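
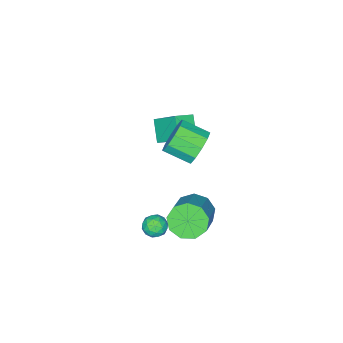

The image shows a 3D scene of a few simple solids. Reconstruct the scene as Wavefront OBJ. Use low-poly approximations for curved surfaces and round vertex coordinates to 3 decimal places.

v -3.705 -3.408 -1.222
v -3.772 -1.96 0.022
v -4.739 -3.094 -1.643
v -4.806 -1.646 -0.399
v -3.054 -2.554 -2.181
v -3.121 -1.106 -0.937
v -4.088 -2.24 -2.602
v -4.155 -0.792 -1.358
v 0.164 3.005 -1.416
v 0.691 2.11 -1.365
v 2.222 3.08 -0.154
v 1.696 3.975 -0.204
v 0.902 2.484 -1.931
v 2.433 3.454 -0.72
v 0.768 3.103 -2.257
v 2.299 4.072 -1.046
v 0.351 3.675 -2.189
v 1.883 4.645 -0.978
v -0.153 3.934 -1.759
v 1.379 4.904 -0.548
v -0.509 3.759 -1.168
v 1.023 4.728 0.043
v -0.549 3.23 -0.693
v 0.982 4.2 0.518
v -0.256 2.597 -0.557
v 1.275 3.567 0.655
v 0.234 2.154 -0.822
v 1.765 3.124 0.389
v 2.049 2.695 -1.887
v 2.39 3.001 -1.38
v 2.17 1.719 -1.38
v 2.511 2.025 -0.873
v 1.842 2.14 -0.953
v 1.767 2.743 -1.266
v 2.793 1.977 -1.494
v 2.718 2.58 -1.807
v 2.85 2.557 -1.137
v 2.263 2.658 -0.802
v 2.297 2.062 -1.958
v 1.71 2.163 -1.623
v 2.209 2.933 -1.678
v 2.351 1.787 -1.082
v 1.958 1.854 -1.129
v 2.159 2.034 -0.831
v 1.843 2.782 -1.611
v 2.044 2.962 -1.313
v 1.721 2.456 -1.062
v 2.516 1.758 -1.447
v 2.717 1.938 -1.149
v 2.401 2.686 -1.929
v 2.602 2.866 -1.631
v 2.839 2.264 -1.698
v 2.68 2.852 -1.237
v 2.751 2.279 -0.939
v 2.916 2.25 -1.304
v 2.872 2.605 -1.488
v 2.335 2.911 -1.04
v 2.406 2.338 -0.743
v 2.012 2.406 -0.789
v 1.969 2.76 -0.973
v 2.605 2.651 -0.898
v 2.154 2.382 -2.017
v 2.225 1.809 -1.72
v 2.591 1.96 -1.787
v 2.548 2.314 -1.971
v 1.809 2.441 -1.821
v 1.88 1.868 -1.523
v 1.688 2.115 -1.272
v 1.644 2.47 -1.456
v 1.955 2.069 -1.862
v -2.314 1.084 0.565
v -1.651 1.001 -0.271
v -1.043 -0.288 0.34
v -1.706 -0.204 1.175
v -1.35 1.363 0.193
v -0.742 0.075 0.804
v -1.417 1.619 0.8
v -0.809 0.33 1.411
v -1.827 1.67 1.316
v -1.219 0.382 1.927
v -2.423 1.498 1.545
v -1.815 0.209 2.156
v -2.977 1.168 1.4
v -2.369 -0.121 2.011
v -3.278 0.805 0.936
v -2.67 -0.483 1.547
v -3.211 0.55 0.329
v -2.603 -0.739 0.94
v -2.801 0.498 -0.187
v -2.193 -0.79 0.424
v -2.205 0.671 -0.416
v -1.597 -0.618 0.195
f 2 4 1
f 5 2 1
f 1 4 3
f 3 5 1
f 2 8 4
f 6 2 5
f 6 8 2
f 4 8 3
f 7 5 3
f 3 8 7
f 7 6 5
f 8 6 7
f 10 9 13
f 10 13 11
f 11 13 14
f 11 14 12
f 13 9 15
f 13 15 14
f 14 15 16
f 14 16 12
f 15 9 17
f 15 17 16
f 16 17 18
f 16 18 12
f 17 9 19
f 17 19 18
f 18 19 20
f 18 20 12
f 19 9 21
f 19 21 20
f 20 21 22
f 20 22 12
f 21 9 23
f 21 23 22
f 22 23 24
f 22 24 12
f 23 9 25
f 23 25 24
f 24 25 26
f 24 26 12
f 25 9 27
f 25 27 26
f 26 27 28
f 26 28 12
f 27 9 10
f 27 10 28
f 28 10 11
f 28 11 12
f 29 66 45
f 66 40 69
f 45 69 34
f 66 69 45
f 29 45 41
f 45 34 46
f 41 46 30
f 45 46 41
f 29 41 50
f 41 30 51
f 50 51 36
f 41 51 50
f 29 50 62
f 50 36 65
f 62 65 39
f 50 65 62
f 29 62 66
f 62 39 70
f 66 70 40
f 62 70 66
f 30 46 57
f 46 34 60
f 57 60 38
f 46 60 57
f 34 69 47
f 69 40 68
f 47 68 33
f 69 68 47
f 40 70 67
f 70 39 63
f 67 63 31
f 70 63 67
f 39 65 64
f 65 36 52
f 64 52 35
f 65 52 64
f 36 51 56
f 51 30 53
f 56 53 37
f 51 53 56
f 32 58 44
f 58 38 59
f 44 59 33
f 58 59 44
f 32 44 42
f 44 33 43
f 42 43 31
f 44 43 42
f 32 42 49
f 42 31 48
f 49 48 35
f 42 48 49
f 32 49 54
f 49 35 55
f 54 55 37
f 49 55 54
f 32 54 58
f 54 37 61
f 58 61 38
f 54 61 58
f 33 59 47
f 59 38 60
f 47 60 34
f 59 60 47
f 31 43 67
f 43 33 68
f 67 68 40
f 43 68 67
f 35 48 64
f 48 31 63
f 64 63 39
f 48 63 64
f 37 55 56
f 55 35 52
f 56 52 36
f 55 52 56
f 38 61 57
f 61 37 53
f 57 53 30
f 61 53 57
f 72 71 75
f 72 75 73
f 73 75 76
f 73 76 74
f 75 71 77
f 75 77 76
f 76 77 78
f 76 78 74
f 77 71 79
f 77 79 78
f 78 79 80
f 78 80 74
f 79 71 81
f 79 81 80
f 80 81 82
f 80 82 74
f 81 71 83
f 81 83 82
f 82 83 84
f 82 84 74
f 83 71 85
f 83 85 84
f 84 85 86
f 84 86 74
f 85 71 87
f 85 87 86
f 86 87 88
f 86 88 74
f 87 71 89
f 87 89 88
f 88 89 90
f 88 90 74
f 89 71 91
f 89 91 90
f 90 91 92
f 90 92 74
f 91 71 72
f 91 72 92
f 92 72 73
f 92 73 74



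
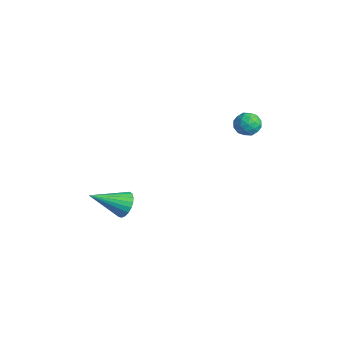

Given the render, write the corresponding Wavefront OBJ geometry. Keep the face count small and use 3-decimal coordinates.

v -3.388 -2.647 -1.183
v -2.658 -2.669 -0.882
v -3.872 -4.353 -0.137
v -2.818 -2.488 -0.66
v -3.076 -2.333 -0.528
v -3.388 -2.233 -0.51
v -3.701 -2.205 -0.608
v -3.959 -2.253 -0.805
v -4.118 -2.369 -1.068
v -4.151 -2.533 -1.351
v -4.052 -2.716 -1.605
v -3.838 -2.888 -1.786
v -3.547 -3.018 -1.862
v -3.227 -3.083 -1.822
v -2.936 -3.074 -1.671
v -2.722 -2.99 -1.435
v -2.624 -2.847 -1.156
v -1.58 3.688 4.39
v -1.112 3.672 3.822
v -1.948 2.588 4.118
v -1.48 2.572 3.55
v -1.223 2.562 4.24
v -0.995 3.241 4.408
v -2.065 3.019 3.532
v -1.837 3.698 3.7
v -1.411 3.258 3.292
v -0.891 2.975 3.729
v -2.169 3.285 4.211
v -1.649 3.002 4.648
v -1.314 3.776 4.13
v -1.746 2.484 3.81
v -1.595 2.478 4.215
v -1.32 2.468 3.882
v -1.245 3.523 4.474
v -0.97 3.514 4.14
v -1.035 2.861 4.386
v -2.09 2.746 3.8
v -1.815 2.737 3.466
v -1.74 3.792 4.058
v -1.465 3.782 3.725
v -2.025 3.399 3.554
v -1.215 3.524 3.485
v -1.431 2.877 3.325
v -1.775 3.14 3.314
v -1.641 3.539 3.413
v -0.909 3.357 3.742
v -1.125 2.711 3.582
v -0.974 2.705 3.987
v -0.84 3.105 4.086
v -1.085 3.114 3.43
v -1.935 3.549 4.358
v -2.151 2.903 4.198
v -2.22 3.155 3.854
v -2.086 3.555 3.953
v -1.629 3.383 4.615
v -1.845 2.736 4.455
v -1.419 2.721 4.527
v -1.285 3.12 4.626
v -1.975 3.146 4.51
f 2 1 4
f 2 4 3
f 4 1 5
f 4 5 3
f 5 1 6
f 5 6 3
f 6 1 7
f 6 7 3
f 7 1 8
f 7 8 3
f 8 1 9
f 8 9 3
f 9 1 10
f 9 10 3
f 10 1 11
f 10 11 3
f 11 1 12
f 11 12 3
f 12 1 13
f 12 13 3
f 13 1 14
f 13 14 3
f 14 1 15
f 14 15 3
f 15 1 16
f 15 16 3
f 16 1 17
f 16 17 3
f 17 1 2
f 17 2 3
f 18 55 34
f 55 29 58
f 34 58 23
f 55 58 34
f 18 34 30
f 34 23 35
f 30 35 19
f 34 35 30
f 18 30 39
f 30 19 40
f 39 40 25
f 30 40 39
f 18 39 51
f 39 25 54
f 51 54 28
f 39 54 51
f 18 51 55
f 51 28 59
f 55 59 29
f 51 59 55
f 19 35 46
f 35 23 49
f 46 49 27
f 35 49 46
f 23 58 36
f 58 29 57
f 36 57 22
f 58 57 36
f 29 59 56
f 59 28 52
f 56 52 20
f 59 52 56
f 28 54 53
f 54 25 41
f 53 41 24
f 54 41 53
f 25 40 45
f 40 19 42
f 45 42 26
f 40 42 45
f 21 47 33
f 47 27 48
f 33 48 22
f 47 48 33
f 21 33 31
f 33 22 32
f 31 32 20
f 33 32 31
f 21 31 38
f 31 20 37
f 38 37 24
f 31 37 38
f 21 38 43
f 38 24 44
f 43 44 26
f 38 44 43
f 21 43 47
f 43 26 50
f 47 50 27
f 43 50 47
f 22 48 36
f 48 27 49
f 36 49 23
f 48 49 36
f 20 32 56
f 32 22 57
f 56 57 29
f 32 57 56
f 24 37 53
f 37 20 52
f 53 52 28
f 37 52 53
f 26 44 45
f 44 24 41
f 45 41 25
f 44 41 45
f 27 50 46
f 50 26 42
f 46 42 19
f 50 42 46



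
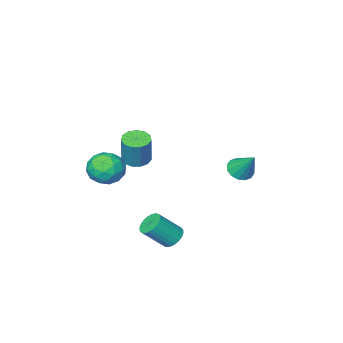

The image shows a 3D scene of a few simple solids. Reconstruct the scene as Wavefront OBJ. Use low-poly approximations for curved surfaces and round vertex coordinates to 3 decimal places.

v 2.977 3.477 -2.435
v 3.438 4.004 -2.674
v 4.584 3.57 -1.425
v 4.123 3.043 -1.185
v 3.282 4.15 -2.48
v 4.428 3.716 -1.231
v 3.079 4.193 -2.279
v 4.225 3.759 -1.03
v 2.861 4.128 -2.102
v 4.007 3.694 -0.853
v 2.66 3.963 -1.975
v 3.807 3.529 -0.726
v 2.508 3.725 -1.918
v 3.654 3.29 -0.669
v 2.427 3.448 -1.94
v 3.573 3.014 -0.691
v 2.43 3.176 -2.037
v 3.576 2.742 -0.788
v 2.516 2.95 -2.195
v 3.662 2.516 -0.946
v 2.672 2.804 -2.389
v 3.818 2.37 -1.14
v 2.875 2.761 -2.59
v 4.021 2.327 -1.341
v 3.093 2.826 -2.767
v 4.239 2.392 -1.518
v 3.293 2.991 -2.894
v 4.44 2.557 -1.645
v 3.446 3.23 -2.951
v 4.592 2.795 -1.702
v 3.527 3.506 -2.929
v 4.673 3.072 -1.68
v 3.524 3.778 -2.832
v 4.67 3.344 -1.583
v -3.43 0.586 -0.842
v -2.647 0.809 -1.001
v -3.47 1.794 0.662
v -2.889 1.083 -1.228
v -3.276 1.224 -1.35
v -3.704 1.193 -1.337
v -4.059 1 -1.191
v -4.246 0.696 -0.952
v -4.214 0.362 -0.683
v -3.972 0.089 -0.457
v -3.585 -0.052 -0.334
v -3.157 -0.022 -0.347
v -2.802 0.172 -0.493
v -2.615 0.476 -0.733
v 2.289 -1.033 1.126
v 3.082 -0.957 0.982
v 3.365 -0.531 2.771
v 2.571 -0.607 2.914
v 2.899 -0.544 0.913
v 3.181 -0.119 2.702
v 2.522 -0.287 0.911
v 2.804 0.139 2.7
v 2.071 -0.267 0.978
v 2.353 0.159 2.766
v 1.689 -0.49 1.091
v 1.971 -0.064 2.88
v 1.498 -0.885 1.215
v 1.78 -0.459 3.004
v 1.557 -1.327 1.311
v 1.84 -0.901 3.1
v 1.85 -1.676 1.348
v 2.132 -1.25 3.137
v 2.281 -1.821 1.315
v 2.563 -1.395 3.103
v 2.715 -1.715 1.221
v 2.997 -1.289 3.009
v 3.014 -1.393 1.097
v 3.296 -0.967 2.886
v 2.703 -2.656 -0.831
v 3.503 -3.436 -0.46
v 1.577 -4.084 -1.4
v 2.377 -4.864 -1.029
v 1.778 -4.217 -0.248
v 2.475 -3.334 0.104
v 2.605 -4.186 -1.964
v 3.302 -3.303 -1.612
v 3.443 -4.381 -1.16
v 2.932 -4.4 -0.099
v 2.148 -3.12 -1.761
v 1.637 -3.139 -0.7
v 3.202 -2.921 -0.596
v 1.878 -4.599 -1.264
v 1.526 -4.219 -0.805
v 1.997 -4.677 -0.587
v 2.597 -2.861 -0.264
v 3.068 -3.319 -0.046
v 2.054 -3.778 0.079
v 2.012 -4.201 -1.814
v 2.483 -4.659 -1.596
v 3.083 -2.843 -1.273
v 3.554 -3.301 -1.055
v 3.026 -3.742 -1.939
v 3.637 -3.934 -0.789
v 2.975 -4.774 -1.123
v 3.109 -4.375 -1.673
v 3.519 -3.856 -1.466
v 3.337 -3.946 -0.165
v 2.675 -4.785 -0.5
v 2.323 -4.405 -0.04
v 2.732 -3.886 0.166
v 3.302 -4.501 -0.577
v 2.405 -2.735 -1.36
v 1.743 -3.574 -1.695
v 2.348 -3.634 -2.026
v 2.757 -3.115 -1.82
v 2.105 -2.746 -0.737
v 1.443 -3.586 -1.071
v 1.561 -3.664 -0.394
v 1.971 -3.145 -0.187
v 1.778 -3.019 -1.283
f 2 1 5
f 2 5 3
f 3 5 6
f 3 6 4
f 5 1 7
f 5 7 6
f 6 7 8
f 6 8 4
f 7 1 9
f 7 9 8
f 8 9 10
f 8 10 4
f 9 1 11
f 9 11 10
f 10 11 12
f 10 12 4
f 11 1 13
f 11 13 12
f 12 13 14
f 12 14 4
f 13 1 15
f 13 15 14
f 14 15 16
f 14 16 4
f 15 1 17
f 15 17 16
f 16 17 18
f 16 18 4
f 17 1 19
f 17 19 18
f 18 19 20
f 18 20 4
f 19 1 21
f 19 21 20
f 20 21 22
f 20 22 4
f 21 1 23
f 21 23 22
f 22 23 24
f 22 24 4
f 23 1 25
f 23 25 24
f 24 25 26
f 24 26 4
f 25 1 27
f 25 27 26
f 26 27 28
f 26 28 4
f 27 1 29
f 27 29 28
f 28 29 30
f 28 30 4
f 29 1 31
f 29 31 30
f 30 31 32
f 30 32 4
f 31 1 33
f 31 33 32
f 32 33 34
f 32 34 4
f 33 1 2
f 33 2 34
f 34 2 3
f 34 3 4
f 36 35 38
f 36 38 37
f 38 35 39
f 38 39 37
f 39 35 40
f 39 40 37
f 40 35 41
f 40 41 37
f 41 35 42
f 41 42 37
f 42 35 43
f 42 43 37
f 43 35 44
f 43 44 37
f 44 35 45
f 44 45 37
f 45 35 46
f 45 46 37
f 46 35 47
f 46 47 37
f 47 35 48
f 47 48 37
f 48 35 36
f 48 36 37
f 50 49 53
f 50 53 51
f 51 53 54
f 51 54 52
f 53 49 55
f 53 55 54
f 54 55 56
f 54 56 52
f 55 49 57
f 55 57 56
f 56 57 58
f 56 58 52
f 57 49 59
f 57 59 58
f 58 59 60
f 58 60 52
f 59 49 61
f 59 61 60
f 60 61 62
f 60 62 52
f 61 49 63
f 61 63 62
f 62 63 64
f 62 64 52
f 63 49 65
f 63 65 64
f 64 65 66
f 64 66 52
f 65 49 67
f 65 67 66
f 66 67 68
f 66 68 52
f 67 49 69
f 67 69 68
f 68 69 70
f 68 70 52
f 69 49 71
f 69 71 70
f 70 71 72
f 70 72 52
f 71 49 50
f 71 50 72
f 72 50 51
f 72 51 52
f 73 110 89
f 110 84 113
f 89 113 78
f 110 113 89
f 73 89 85
f 89 78 90
f 85 90 74
f 89 90 85
f 73 85 94
f 85 74 95
f 94 95 80
f 85 95 94
f 73 94 106
f 94 80 109
f 106 109 83
f 94 109 106
f 73 106 110
f 106 83 114
f 110 114 84
f 106 114 110
f 74 90 101
f 90 78 104
f 101 104 82
f 90 104 101
f 78 113 91
f 113 84 112
f 91 112 77
f 113 112 91
f 84 114 111
f 114 83 107
f 111 107 75
f 114 107 111
f 83 109 108
f 109 80 96
f 108 96 79
f 109 96 108
f 80 95 100
f 95 74 97
f 100 97 81
f 95 97 100
f 76 102 88
f 102 82 103
f 88 103 77
f 102 103 88
f 76 88 86
f 88 77 87
f 86 87 75
f 88 87 86
f 76 86 93
f 86 75 92
f 93 92 79
f 86 92 93
f 76 93 98
f 93 79 99
f 98 99 81
f 93 99 98
f 76 98 102
f 98 81 105
f 102 105 82
f 98 105 102
f 77 103 91
f 103 82 104
f 91 104 78
f 103 104 91
f 75 87 111
f 87 77 112
f 111 112 84
f 87 112 111
f 79 92 108
f 92 75 107
f 108 107 83
f 92 107 108
f 81 99 100
f 99 79 96
f 100 96 80
f 99 96 100
f 82 105 101
f 105 81 97
f 101 97 74
f 105 97 101



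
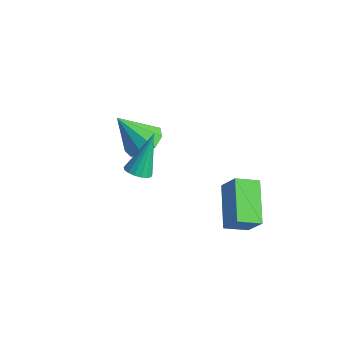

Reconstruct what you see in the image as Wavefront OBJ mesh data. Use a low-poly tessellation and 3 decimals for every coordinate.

v 2.573 -1.006 -3.985
v 1.212 0.075 -3.079
v 3.022 -0.131 -4.354
v 1.661 0.949 -3.448
v 3.279 -0.949 -2.992
v 1.918 0.131 -2.086
v 3.728 -0.075 -3.361
v 2.367 1.006 -2.455
v 1.026 -3.85 0.312
v 1.306 -4.247 0.571
v 0.854 -2.93 1.908
v 1.492 -4.078 0.494
v 1.572 -3.857 0.375
v 1.527 -3.635 0.242
v 1.367 -3.461 0.125
v 1.129 -3.377 0.051
v 0.867 -3.401 0.036
v 0.642 -3.528 0.085
v 0.505 -3.729 0.186
v 0.487 -3.957 0.316
v 0.592 -4.161 0.445
v 0.797 -4.294 0.543
v 1.055 -4.324 0.589
v -1.789 -1.316 -1.658
v -0.969 -1.401 -1.35
v -2.431 -2.084 -0.162
v -1.2 -0.873 -1.178
v -1.706 -0.551 -1.23
v -2.252 -0.588 -1.482
v -2.581 -0.965 -1.817
v -2.539 -1.506 -2.077
v -2.147 -1.958 -2.141
v -1.588 -2.11 -1.98
v -1.122 -1.89 -1.667
f 2 4 1
f 5 2 1
f 1 4 3
f 3 5 1
f 2 8 4
f 6 2 5
f 6 8 2
f 4 8 3
f 7 5 3
f 3 8 7
f 7 6 5
f 8 6 7
f 10 9 12
f 10 12 11
f 12 9 13
f 12 13 11
f 13 9 14
f 13 14 11
f 14 9 15
f 14 15 11
f 15 9 16
f 15 16 11
f 16 9 17
f 16 17 11
f 17 9 18
f 17 18 11
f 18 9 19
f 18 19 11
f 19 9 20
f 19 20 11
f 20 9 21
f 20 21 11
f 21 9 22
f 21 22 11
f 22 9 23
f 22 23 11
f 23 9 10
f 23 10 11
f 25 24 27
f 25 27 26
f 27 24 28
f 27 28 26
f 28 24 29
f 28 29 26
f 29 24 30
f 29 30 26
f 30 24 31
f 30 31 26
f 31 24 32
f 31 32 26
f 32 24 33
f 32 33 26
f 33 24 34
f 33 34 26
f 34 24 25
f 34 25 26



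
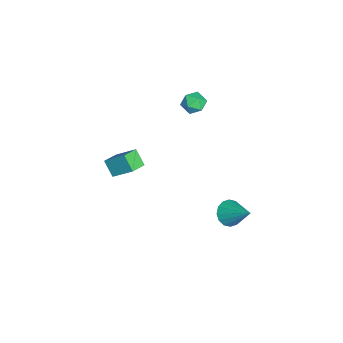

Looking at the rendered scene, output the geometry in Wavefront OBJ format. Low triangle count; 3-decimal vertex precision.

v -2.411 -2.393 -4.177
v -2.028 -1.417 -3.326
v -1.915 -1.971 -4.883
v -1.532 -0.996 -4.032
v -1.668 -2.884 -3.948
v -1.285 -1.909 -3.097
v -1.172 -2.463 -4.654
v -0.789 -1.487 -3.803
v 2.914 3.093 -2.913
v 3.434 2.625 -2.94
v 3.786 4.007 -1.947
v 3.499 2.853 -3.214
v 3.407 3.146 -3.407
v 3.183 3.424 -3.468
v 2.887 3.614 -3.381
v 2.598 3.664 -3.168
v 2.394 3.561 -2.887
v 2.329 3.333 -2.613
v 2.421 3.041 -2.419
v 2.645 2.763 -2.358
v 2.941 2.573 -2.446
v 3.23 2.523 -2.659
v -3.266 1.585 -1.377
v -2.793 1.585 -0.899
v -3.827 0.835 -0.821
v -3.354 0.835 -0.343
v -3.75 1.373 -0.424
v -3.403 1.836 -0.768
v -3.217 0.584 -0.952
v -2.87 1.047 -1.296
v -2.762 0.966 -0.636
v -3.091 1.454 -0.31
v -3.529 0.966 -1.41
v -3.858 1.454 -1.084
f 2 4 1
f 5 2 1
f 1 4 3
f 3 5 1
f 2 8 4
f 6 2 5
f 6 8 2
f 4 8 3
f 7 5 3
f 3 8 7
f 7 6 5
f 8 6 7
f 10 9 12
f 10 12 11
f 12 9 13
f 12 13 11
f 13 9 14
f 13 14 11
f 14 9 15
f 14 15 11
f 15 9 16
f 15 16 11
f 16 9 17
f 16 17 11
f 17 9 18
f 17 18 11
f 18 9 19
f 18 19 11
f 19 9 20
f 19 20 11
f 20 9 21
f 20 21 11
f 21 9 22
f 21 22 11
f 22 9 10
f 22 10 11
f 23 34 28
f 23 28 24
f 23 24 30
f 23 30 33
f 23 33 34
f 24 28 32
f 28 34 27
f 34 33 25
f 33 30 29
f 30 24 31
f 26 32 27
f 26 27 25
f 26 25 29
f 26 29 31
f 26 31 32
f 27 32 28
f 25 27 34
f 29 25 33
f 31 29 30
f 32 31 24



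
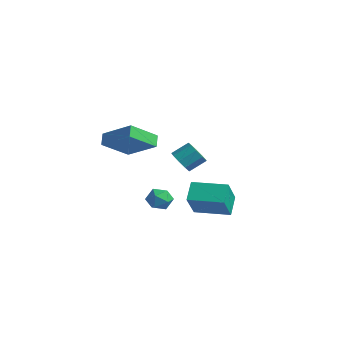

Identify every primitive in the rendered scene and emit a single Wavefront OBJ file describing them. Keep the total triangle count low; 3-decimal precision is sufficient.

v -0.064 0.179 -0.992
v 0.578 -0.121 -0.646
v 0.022 -0.699 -1.914
v 0.664 -0.999 -1.568
v -0.042 -1.075 -1.224
v -0.095 -0.533 -0.654
v 0.695 -0.287 -1.906
v 0.642 0.255 -1.336
v 1.047 -0.41 -1.211
v 0.592 -0.897 -0.789
v 0.008 0.077 -1.771
v -0.447 -0.41 -1.349
v -1.206 2.096 0.147
v -0.465 1.828 0.103
v -0.112 2.696 0.77
v -0.854 2.964 0.813
v -0.559 2.176 -0.299
v -0.206 3.044 0.368
v -0.957 2.486 -0.493
v -0.604 3.354 0.174
v -1.471 2.614 -0.388
v -1.118 3.482 0.279
v -1.861 2.5 -0.032
v -1.509 3.368 0.635
v -1.945 2.196 0.407
v -1.593 3.064 1.074
v -1.684 1.846 0.724
v -1.331 2.714 1.391
v -1.199 1.613 0.771
v -0.846 2.481 1.438
v -0.717 1.605 0.526
v -0.364 2.473 1.193
v 2.397 -0.254 -0.566
v 1.793 0.496 0.262
v 1.651 0.793 -2.059
v 1.047 1.543 -1.23
v 3.953 0.937 -0.51
v 3.349 1.687 0.319
v 3.207 1.984 -2.002
v 2.603 2.734 -1.174
v -4.327 -0.815 1.128
v -4.796 -0.4 1.674
v -4.192 0.829 -0.004
v -4.661 1.243 0.542
v -2.559 -0.223 2.198
v -3.028 0.191 2.744
v -2.424 1.42 1.066
v -2.893 1.835 1.612
f 1 12 6
f 1 6 2
f 1 2 8
f 1 8 11
f 1 11 12
f 2 6 10
f 6 12 5
f 12 11 3
f 11 8 7
f 8 2 9
f 4 10 5
f 4 5 3
f 4 3 7
f 4 7 9
f 4 9 10
f 5 10 6
f 3 5 12
f 7 3 11
f 9 7 8
f 10 9 2
f 14 13 17
f 14 17 15
f 15 17 18
f 15 18 16
f 17 13 19
f 17 19 18
f 18 19 20
f 18 20 16
f 19 13 21
f 19 21 20
f 20 21 22
f 20 22 16
f 21 13 23
f 21 23 22
f 22 23 24
f 22 24 16
f 23 13 25
f 23 25 24
f 24 25 26
f 24 26 16
f 25 13 27
f 25 27 26
f 26 27 28
f 26 28 16
f 27 13 29
f 27 29 28
f 28 29 30
f 28 30 16
f 29 13 31
f 29 31 30
f 30 31 32
f 30 32 16
f 31 13 14
f 31 14 32
f 32 14 15
f 32 15 16
f 34 36 33
f 37 34 33
f 33 36 35
f 35 37 33
f 34 40 36
f 38 34 37
f 38 40 34
f 36 40 35
f 39 37 35
f 35 40 39
f 39 38 37
f 40 38 39
f 42 44 41
f 45 42 41
f 41 44 43
f 43 45 41
f 42 48 44
f 46 42 45
f 46 48 42
f 44 48 43
f 47 45 43
f 43 48 47
f 47 46 45
f 48 46 47



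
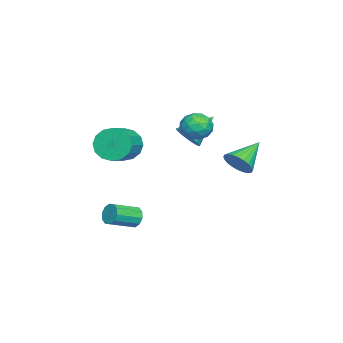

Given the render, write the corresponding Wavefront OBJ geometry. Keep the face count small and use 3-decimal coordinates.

v -1.469 -2.194 -3.751
v -1.043 -2.055 -4.276
v 0.036 -3.087 -3.673
v -0.391 -3.226 -3.149
v -0.958 -1.781 -3.96
v 0.121 -2.813 -3.357
v -1.068 -1.665 -3.565
v 0.011 -2.697 -2.962
v -1.331 -1.751 -3.241
v -0.252 -2.783 -2.638
v -1.647 -2.006 -3.112
v -0.569 -3.038 -2.509
v -1.896 -2.333 -3.227
v -0.817 -3.365 -2.624
v -1.981 -2.607 -3.543
v -0.902 -3.639 -2.94
v -1.871 -2.723 -3.938
v -0.792 -3.755 -3.335
v -1.608 -2.637 -4.262
v -0.529 -3.669 -3.659
v -1.291 -2.382 -4.391
v -0.213 -3.414 -3.788
v -1.701 1.524 3.485
v -1.054 2.038 3.093
v -0.726 0.422 3.647
v -0.079 0.936 3.255
v -0.398 1.156 4.084
v -1.001 1.837 3.983
v -0.779 0.623 2.757
v -1.382 1.304 2.656
v -0.484 1.482 2.643
v -0.249 1.811 3.463
v -1.531 0.649 3.277
v -1.296 0.978 4.097
v -1.463 1.878 3.274
v -0.317 0.582 3.466
v -0.505 0.712 3.953
v -0.124 1.014 3.722
v -1.432 1.759 3.798
v -1.052 2.062 3.567
v -0.666 1.543 4.15
v -0.728 0.398 3.173
v -0.348 0.701 2.942
v -1.656 1.446 3.018
v -1.275 1.748 2.787
v -1.114 0.917 2.59
v -0.748 1.853 2.779
v -0.175 1.205 2.875
v -0.586 1.021 2.582
v -0.941 1.421 2.523
v -0.61 2.046 3.262
v -0.037 1.399 3.357
v -0.224 1.528 3.844
v -0.579 1.928 3.785
v -0.275 1.719 2.997
v -1.743 1.061 3.383
v -1.17 0.414 3.478
v -1.201 0.532 2.955
v -1.556 0.932 2.896
v -1.605 1.255 3.865
v -1.032 0.607 3.961
v -0.839 1.039 4.217
v -1.194 1.439 4.158
v -1.505 0.741 3.743
v -2.16 0.454 2.026
v -1.8 0.079 2.686
v -3.2 1.546 3.214
v -1.584 0.347 2.629
v -1.468 0.634 2.467
v -1.471 0.89 2.229
v -1.593 1.07 1.956
v -1.813 1.144 1.695
v -2.093 1.098 1.492
v -2.385 0.941 1.38
v -2.637 0.7 1.381
v -2.807 0.416 1.493
v -2.865 0.139 1.697
v -2.801 -0.084 1.958
v -2.626 -0.214 2.231
v -2.371 -0.228 2.469
v -2.078 -0.125 2.63
v -2.726 2.966 0.184
v -2.288 2.77 0.957
v -4.194 3.754 1.216
v -2.163 3.095 0.887
v -2.123 3.4 0.709
v -2.176 3.639 0.452
v -2.312 3.775 0.154
v -2.512 3.789 -0.14
v -2.744 3.676 -0.384
v -2.973 3.456 -0.542
v -3.165 3.161 -0.589
v -3.29 2.836 -0.519
v -3.329 2.531 -0.341
v -3.276 2.292 -0.084
v -3.14 2.156 0.214
v -2.941 2.143 0.508
v -2.709 2.255 0.752
v -2.479 2.475 0.91
v -1.675 -2.815 1.355
v -1.296 -2.224 0.547
v 0.195 -2.374 1.138
v -0.185 -2.965 1.945
v -1.417 -1.86 0.947
v 0.073 -2.01 1.537
v -1.608 -1.752 1.456
v -0.117 -1.902 2.046
v -1.816 -1.928 1.937
v -0.326 -2.079 2.527
v -1.987 -2.343 2.263
v -0.497 -2.493 2.853
v -2.074 -2.883 2.345
v -0.584 -3.034 2.936
v -2.055 -3.406 2.162
v -0.564 -3.556 2.753
v -1.933 -3.77 1.763
v -0.443 -3.92 2.353
v -1.743 -3.878 1.254
v -0.252 -4.028 1.844
v -1.534 -3.701 0.773
v -0.044 -3.852 1.363
v -1.363 -3.287 0.447
v 0.127 -3.437 1.037
v -1.276 -2.746 0.364
v 0.214 -2.897 0.955
f 2 1 5
f 2 5 3
f 3 5 6
f 3 6 4
f 5 1 7
f 5 7 6
f 6 7 8
f 6 8 4
f 7 1 9
f 7 9 8
f 8 9 10
f 8 10 4
f 9 1 11
f 9 11 10
f 10 11 12
f 10 12 4
f 11 1 13
f 11 13 12
f 12 13 14
f 12 14 4
f 13 1 15
f 13 15 14
f 14 15 16
f 14 16 4
f 15 1 17
f 15 17 16
f 16 17 18
f 16 18 4
f 17 1 19
f 17 19 18
f 18 19 20
f 18 20 4
f 19 1 21
f 19 21 20
f 20 21 22
f 20 22 4
f 21 1 2
f 21 2 22
f 22 2 3
f 22 3 4
f 23 60 39
f 60 34 63
f 39 63 28
f 60 63 39
f 23 39 35
f 39 28 40
f 35 40 24
f 39 40 35
f 23 35 44
f 35 24 45
f 44 45 30
f 35 45 44
f 23 44 56
f 44 30 59
f 56 59 33
f 44 59 56
f 23 56 60
f 56 33 64
f 60 64 34
f 56 64 60
f 24 40 51
f 40 28 54
f 51 54 32
f 40 54 51
f 28 63 41
f 63 34 62
f 41 62 27
f 63 62 41
f 34 64 61
f 64 33 57
f 61 57 25
f 64 57 61
f 33 59 58
f 59 30 46
f 58 46 29
f 59 46 58
f 30 45 50
f 45 24 47
f 50 47 31
f 45 47 50
f 26 52 38
f 52 32 53
f 38 53 27
f 52 53 38
f 26 38 36
f 38 27 37
f 36 37 25
f 38 37 36
f 26 36 43
f 36 25 42
f 43 42 29
f 36 42 43
f 26 43 48
f 43 29 49
f 48 49 31
f 43 49 48
f 26 48 52
f 48 31 55
f 52 55 32
f 48 55 52
f 27 53 41
f 53 32 54
f 41 54 28
f 53 54 41
f 25 37 61
f 37 27 62
f 61 62 34
f 37 62 61
f 29 42 58
f 42 25 57
f 58 57 33
f 42 57 58
f 31 49 50
f 49 29 46
f 50 46 30
f 49 46 50
f 32 55 51
f 55 31 47
f 51 47 24
f 55 47 51
f 66 65 68
f 66 68 67
f 68 65 69
f 68 69 67
f 69 65 70
f 69 70 67
f 70 65 71
f 70 71 67
f 71 65 72
f 71 72 67
f 72 65 73
f 72 73 67
f 73 65 74
f 73 74 67
f 74 65 75
f 74 75 67
f 75 65 76
f 75 76 67
f 76 65 77
f 76 77 67
f 77 65 78
f 77 78 67
f 78 65 79
f 78 79 67
f 79 65 80
f 79 80 67
f 80 65 81
f 80 81 67
f 81 65 66
f 81 66 67
f 83 82 85
f 83 85 84
f 85 82 86
f 85 86 84
f 86 82 87
f 86 87 84
f 87 82 88
f 87 88 84
f 88 82 89
f 88 89 84
f 89 82 90
f 89 90 84
f 90 82 91
f 90 91 84
f 91 82 92
f 91 92 84
f 92 82 93
f 92 93 84
f 93 82 94
f 93 94 84
f 94 82 95
f 94 95 84
f 95 82 96
f 95 96 84
f 96 82 97
f 96 97 84
f 97 82 98
f 97 98 84
f 98 82 99
f 98 99 84
f 99 82 83
f 99 83 84
f 101 100 104
f 101 104 102
f 102 104 105
f 102 105 103
f 104 100 106
f 104 106 105
f 105 106 107
f 105 107 103
f 106 100 108
f 106 108 107
f 107 108 109
f 107 109 103
f 108 100 110
f 108 110 109
f 109 110 111
f 109 111 103
f 110 100 112
f 110 112 111
f 111 112 113
f 111 113 103
f 112 100 114
f 112 114 113
f 113 114 115
f 113 115 103
f 114 100 116
f 114 116 115
f 115 116 117
f 115 117 103
f 116 100 118
f 116 118 117
f 117 118 119
f 117 119 103
f 118 100 120
f 118 120 119
f 119 120 121
f 119 121 103
f 120 100 122
f 120 122 121
f 121 122 123
f 121 123 103
f 122 100 124
f 122 124 123
f 123 124 125
f 123 125 103
f 124 100 101
f 124 101 125
f 125 101 102
f 125 102 103



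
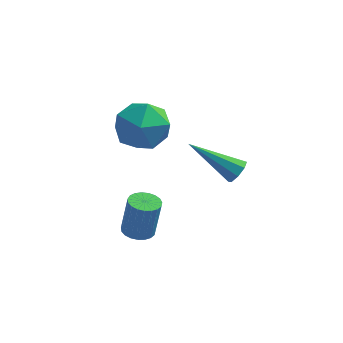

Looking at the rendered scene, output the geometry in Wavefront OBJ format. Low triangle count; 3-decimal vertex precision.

v 1.189 0.375 -2.743
v 1.546 -0.12 -2.746
v 1.768 0.031 -1.22
v 1.411 0.525 -1.217
v 1.713 0.066 -2.789
v 1.935 0.217 -1.262
v 1.79 0.305 -2.824
v 2.012 0.456 -1.297
v 1.762 0.556 -2.845
v 1.984 0.707 -1.318
v 1.636 0.776 -2.848
v 1.858 0.927 -1.321
v 1.432 0.927 -2.833
v 1.654 1.077 -1.307
v 1.187 0.982 -2.803
v 1.409 1.132 -1.276
v 0.941 0.932 -2.762
v 1.163 1.082 -1.236
v 0.739 0.785 -2.718
v 0.961 0.936 -1.192
v 0.614 0.568 -2.679
v 0.836 0.719 -1.152
v 0.589 0.317 -2.65
v 0.811 0.468 -1.124
v 0.667 0.076 -2.638
v 0.889 0.227 -1.111
v 0.836 -0.113 -2.644
v 1.058 0.038 -1.117
v 1.066 -0.218 -2.667
v 1.288 -0.067 -1.14
v 1.317 -0.22 -2.703
v 1.539 -0.07 -1.177
v 4.283 2.635 -0.848
v 4.567 2.854 -0.431
v 2.497 2.705 0.328
v 4.408 3.146 -0.689
v 4.176 3.139 -1.041
v 4.008 2.836 -1.279
v 4 2.415 -1.265
v 4.159 2.123 -1.006
v 4.39 2.131 -0.655
v 4.559 2.434 -0.416
v 0.938 2.581 1.271
v 1.665 2.581 2.171
v 0.495 0.799 1.629
v 1.222 0.799 2.529
v 0.25 1.424 2.571
v 0.524 2.525 2.35
v 1.636 0.855 1.45
v 1.91 1.956 1.229
v 2.097 1.514 2.281
v 1.24 1.866 2.974
v 0.92 1.514 0.826
v 0.063 1.866 1.519
f 2 1 5
f 2 5 3
f 3 5 6
f 3 6 4
f 5 1 7
f 5 7 6
f 6 7 8
f 6 8 4
f 7 1 9
f 7 9 8
f 8 9 10
f 8 10 4
f 9 1 11
f 9 11 10
f 10 11 12
f 10 12 4
f 11 1 13
f 11 13 12
f 12 13 14
f 12 14 4
f 13 1 15
f 13 15 14
f 14 15 16
f 14 16 4
f 15 1 17
f 15 17 16
f 16 17 18
f 16 18 4
f 17 1 19
f 17 19 18
f 18 19 20
f 18 20 4
f 19 1 21
f 19 21 20
f 20 21 22
f 20 22 4
f 21 1 23
f 21 23 22
f 22 23 24
f 22 24 4
f 23 1 25
f 23 25 24
f 24 25 26
f 24 26 4
f 25 1 27
f 25 27 26
f 26 27 28
f 26 28 4
f 27 1 29
f 27 29 28
f 28 29 30
f 28 30 4
f 29 1 31
f 29 31 30
f 30 31 32
f 30 32 4
f 31 1 2
f 31 2 32
f 32 2 3
f 32 3 4
f 34 33 36
f 34 36 35
f 36 33 37
f 36 37 35
f 37 33 38
f 37 38 35
f 38 33 39
f 38 39 35
f 39 33 40
f 39 40 35
f 40 33 41
f 40 41 35
f 41 33 42
f 41 42 35
f 42 33 34
f 42 34 35
f 43 54 48
f 43 48 44
f 43 44 50
f 43 50 53
f 43 53 54
f 44 48 52
f 48 54 47
f 54 53 45
f 53 50 49
f 50 44 51
f 46 52 47
f 46 47 45
f 46 45 49
f 46 49 51
f 46 51 52
f 47 52 48
f 45 47 54
f 49 45 53
f 51 49 50
f 52 51 44



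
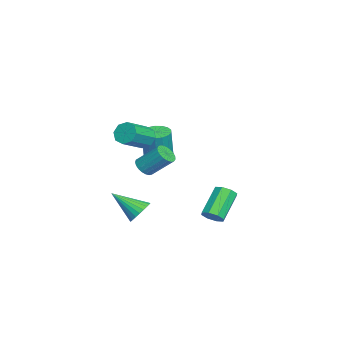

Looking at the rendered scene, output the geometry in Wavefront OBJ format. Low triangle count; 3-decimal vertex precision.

v -3.012 -0.479 -1.038
v -2.587 -1.125 -1.135
v -2.302 -1.208 0.661
v -2.728 -0.561 0.758
v -2.337 -0.849 -1.162
v -2.052 -0.932 0.634
v -2.242 -0.488 -1.16
v -1.957 -0.571 0.635
v -2.323 -0.125 -1.131
v -2.039 -0.208 0.665
v -2.563 0.157 -1.08
v -2.278 0.074 0.716
v -2.905 0.294 -1.019
v -2.62 0.211 0.776
v -3.272 0.253 -0.963
v -2.987 0.171 0.833
v -3.579 0.045 -0.924
v -3.294 -0.038 0.872
v -3.757 -0.283 -0.911
v -3.472 -0.366 0.885
v -3.764 -0.656 -0.927
v -3.479 -0.739 0.869
v -3.599 -0.988 -0.968
v -3.314 -1.071 0.827
v -3.299 -1.204 -1.026
v -3.015 -1.287 0.77
v -2.934 -1.253 -1.086
v -2.65 -1.336 0.71
v 2.273 2.793 -2.827
v 2.657 2.633 -2.354
v 1.39 3.186 -1.14
v 1.007 3.347 -1.613
v 2.72 3.089 -2.496
v 1.453 3.642 -1.281
v 2.522 3.372 -2.832
v 1.255 3.926 -1.617
v 2.178 3.316 -3.165
v 0.911 3.87 -1.951
v 1.89 2.954 -3.3
v 0.623 3.507 -2.086
v 1.827 2.498 -3.159
v 0.56 3.051 -1.944
v 2.025 2.214 -2.823
v 0.758 2.768 -1.608
v 2.369 2.27 -2.489
v 1.102 2.824 -1.275
v -0.457 -0.913 1.331
v 0.024 -0.522 0.985
v 1.258 -1.337 1.782
v 0.777 -1.727 2.129
v -0.129 -0.295 1.454
v 1.105 -1.11 2.251
v -0.474 -0.43 1.852
v 0.76 -1.244 2.649
v -0.81 -0.847 1.944
v 0.425 -1.662 2.741
v -0.938 -1.303 1.678
v 0.296 -2.118 2.475
v -0.785 -1.53 1.209
v 0.449 -2.345 2.006
v -0.44 -1.396 0.811
v 0.794 -2.21 1.608
v -0.105 -0.978 0.719
v 1.13 -1.793 1.516
v 3.896 -0.585 -1.874
v 4.208 -0.22 -1.298
v 3.584 -2.035 -0.786
v 3.928 -0.139 -1.271
v 3.643 -0.127 -1.337
v 3.396 -0.184 -1.484
v 3.226 -0.303 -1.69
v 3.158 -0.464 -1.925
v 3.202 -0.643 -2.151
v 3.352 -0.814 -2.336
v 3.584 -0.95 -2.45
v 3.864 -1.03 -2.477
v 4.149 -1.042 -2.412
v 4.396 -0.985 -2.264
v 4.566 -0.867 -2.058
v 4.634 -0.706 -1.824
v 4.59 -0.526 -1.597
v 4.441 -0.355 -1.412
v -0.516 -0.93 -0.789
v 0.106 -0.985 -0.872
v 0.358 0.175 0.246
v -0.264 0.23 0.329
v 0.044 -0.801 -1.048
v 0.295 0.358 0.07
v -0.115 -0.64 -1.179
v 0.136 0.52 -0.062
v -0.344 -0.529 -1.243
v -0.092 0.631 -0.126
v -0.602 -0.487 -1.229
v -0.351 0.672 -0.111
v -0.845 -0.522 -1.138
v -0.594 0.638 -0.02
v -1.031 -0.627 -0.987
v -0.78 0.532 0.131
v -1.129 -0.785 -0.801
v -0.877 0.375 0.316
v -1.12 -0.967 -0.614
v -0.868 0.192 0.504
v -1.006 -1.144 -0.457
v -0.755 0.016 0.661
v -0.808 -1.283 -0.357
v -0.557 -0.123 0.761
v -0.559 -1.361 -0.332
v -0.308 -0.201 0.786
v -0.303 -1.365 -0.385
v -0.052 -0.205 0.732
v -0.083 -1.293 -0.509
v 0.168 -0.133 0.609
v 0.061 -1.159 -0.681
v 0.313 0.001 0.437
f 2 1 5
f 2 5 3
f 3 5 6
f 3 6 4
f 5 1 7
f 5 7 6
f 6 7 8
f 6 8 4
f 7 1 9
f 7 9 8
f 8 9 10
f 8 10 4
f 9 1 11
f 9 11 10
f 10 11 12
f 10 12 4
f 11 1 13
f 11 13 12
f 12 13 14
f 12 14 4
f 13 1 15
f 13 15 14
f 14 15 16
f 14 16 4
f 15 1 17
f 15 17 16
f 16 17 18
f 16 18 4
f 17 1 19
f 17 19 18
f 18 19 20
f 18 20 4
f 19 1 21
f 19 21 20
f 20 21 22
f 20 22 4
f 21 1 23
f 21 23 22
f 22 23 24
f 22 24 4
f 23 1 25
f 23 25 24
f 24 25 26
f 24 26 4
f 25 1 27
f 25 27 26
f 26 27 28
f 26 28 4
f 27 1 2
f 27 2 28
f 28 2 3
f 28 3 4
f 30 29 33
f 30 33 31
f 31 33 34
f 31 34 32
f 33 29 35
f 33 35 34
f 34 35 36
f 34 36 32
f 35 29 37
f 35 37 36
f 36 37 38
f 36 38 32
f 37 29 39
f 37 39 38
f 38 39 40
f 38 40 32
f 39 29 41
f 39 41 40
f 40 41 42
f 40 42 32
f 41 29 43
f 41 43 42
f 42 43 44
f 42 44 32
f 43 29 45
f 43 45 44
f 44 45 46
f 44 46 32
f 45 29 30
f 45 30 46
f 46 30 31
f 46 31 32
f 48 47 51
f 48 51 49
f 49 51 52
f 49 52 50
f 51 47 53
f 51 53 52
f 52 53 54
f 52 54 50
f 53 47 55
f 53 55 54
f 54 55 56
f 54 56 50
f 55 47 57
f 55 57 56
f 56 57 58
f 56 58 50
f 57 47 59
f 57 59 58
f 58 59 60
f 58 60 50
f 59 47 61
f 59 61 60
f 60 61 62
f 60 62 50
f 61 47 63
f 61 63 62
f 62 63 64
f 62 64 50
f 63 47 48
f 63 48 64
f 64 48 49
f 64 49 50
f 66 65 68
f 66 68 67
f 68 65 69
f 68 69 67
f 69 65 70
f 69 70 67
f 70 65 71
f 70 71 67
f 71 65 72
f 71 72 67
f 72 65 73
f 72 73 67
f 73 65 74
f 73 74 67
f 74 65 75
f 74 75 67
f 75 65 76
f 75 76 67
f 76 65 77
f 76 77 67
f 77 65 78
f 77 78 67
f 78 65 79
f 78 79 67
f 79 65 80
f 79 80 67
f 80 65 81
f 80 81 67
f 81 65 82
f 81 82 67
f 82 65 66
f 82 66 67
f 84 83 87
f 84 87 85
f 85 87 88
f 85 88 86
f 87 83 89
f 87 89 88
f 88 89 90
f 88 90 86
f 89 83 91
f 89 91 90
f 90 91 92
f 90 92 86
f 91 83 93
f 91 93 92
f 92 93 94
f 92 94 86
f 93 83 95
f 93 95 94
f 94 95 96
f 94 96 86
f 95 83 97
f 95 97 96
f 96 97 98
f 96 98 86
f 97 83 99
f 97 99 98
f 98 99 100
f 98 100 86
f 99 83 101
f 99 101 100
f 100 101 102
f 100 102 86
f 101 83 103
f 101 103 102
f 102 103 104
f 102 104 86
f 103 83 105
f 103 105 104
f 104 105 106
f 104 106 86
f 105 83 107
f 105 107 106
f 106 107 108
f 106 108 86
f 107 83 109
f 107 109 108
f 108 109 110
f 108 110 86
f 109 83 111
f 109 111 110
f 110 111 112
f 110 112 86
f 111 83 113
f 111 113 112
f 112 113 114
f 112 114 86
f 113 83 84
f 113 84 114
f 114 84 85
f 114 85 86



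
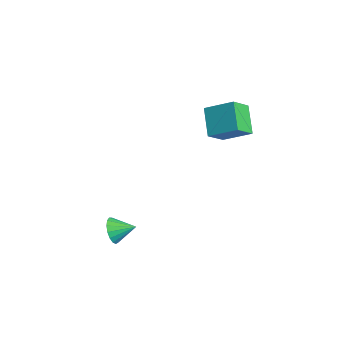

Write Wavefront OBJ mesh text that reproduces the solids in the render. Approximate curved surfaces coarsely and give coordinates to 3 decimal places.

v -2.483 2.293 4.603
v -1.35 3.749 5.585
v -3.147 3.484 3.604
v -2.014 4.939 4.586
v -0.886 2.001 3.194
v 0.247 3.456 4.176
v -1.55 3.191 2.195
v -0.417 4.647 3.177
v -0.296 -4.097 -3.528
v 0.019 -4.588 -2.74
v 0.336 -2.863 -3.012
v 0.368 -4.637 -3.05
v 0.565 -4.562 -3.469
v 0.565 -4.381 -3.902
v 0.367 -4.135 -4.249
v 0.018 -3.881 -4.431
v -0.403 -3.676 -4.406
v -0.8 -3.567 -4.18
v -1.081 -3.58 -3.805
v -1.182 -3.712 -3.366
v -1.08 -3.932 -2.965
v -0.799 -4.19 -2.692
v -0.402 -4.426 -2.611
f 2 4 1
f 5 2 1
f 1 4 3
f 3 5 1
f 2 8 4
f 6 2 5
f 6 8 2
f 4 8 3
f 7 5 3
f 3 8 7
f 7 6 5
f 8 6 7
f 10 9 12
f 10 12 11
f 12 9 13
f 12 13 11
f 13 9 14
f 13 14 11
f 14 9 15
f 14 15 11
f 15 9 16
f 15 16 11
f 16 9 17
f 16 17 11
f 17 9 18
f 17 18 11
f 18 9 19
f 18 19 11
f 19 9 20
f 19 20 11
f 20 9 21
f 20 21 11
f 21 9 22
f 21 22 11
f 22 9 23
f 22 23 11
f 23 9 10
f 23 10 11



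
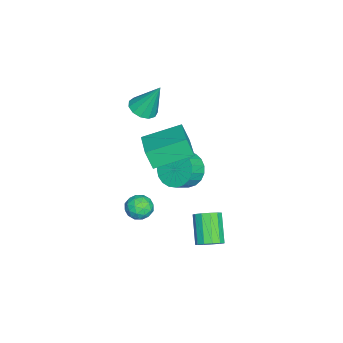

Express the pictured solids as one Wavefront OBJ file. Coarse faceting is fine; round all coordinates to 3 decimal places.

v 0.692 -1.878 -2.225
v 1.235 -1.969 -1.661
v 0.025 -2.851 -1.739
v 0.568 -2.942 -1.175
v 0.104 -2.305 -1.176
v 0.516 -1.703 -1.476
v 0.744 -3.117 -1.924
v 1.156 -2.515 -2.224
v 1.268 -2.735 -1.475
v 0.872 -2.233 -1.013
v 0.388 -2.587 -2.387
v -0.008 -2.085 -1.925
v 1.022 -1.838 -1.985
v 0.238 -2.982 -1.415
v -0.035 -2.607 -1.415
v 0.284 -2.661 -1.083
v 0.599 -1.682 -1.877
v 0.919 -1.735 -1.545
v 0.254 -1.933 -1.26
v 0.341 -3.085 -1.855
v 0.661 -3.138 -1.523
v 0.976 -2.159 -2.317
v 1.295 -2.213 -1.985
v 1.006 -2.887 -2.14
v 1.361 -2.342 -1.545
v 0.968 -2.914 -1.259
v 1.072 -3.016 -1.699
v 1.314 -2.663 -1.876
v 1.128 -2.047 -1.273
v 0.736 -2.619 -0.987
v 0.463 -2.244 -0.988
v 0.705 -1.89 -1.164
v 1.147 -2.497 -1.164
v 0.524 -2.201 -2.413
v 0.132 -2.773 -2.127
v 0.555 -2.93 -2.236
v 0.797 -2.576 -2.412
v 0.292 -1.906 -2.141
v -0.101 -2.478 -1.855
v -0.054 -2.157 -1.524
v 0.188 -1.804 -1.701
v 0.113 -2.323 -2.236
v -2.401 -0.66 -0.991
v -2.043 -1.199 -1.868
v -1.261 -1.66 -1.266
v -1.619 -1.12 -0.389
v -1.802 -0.816 -1.889
v -1.02 -1.277 -1.286
v -1.665 -0.405 -1.753
v -0.882 -0.866 -1.151
v -1.654 -0.039 -1.487
v -0.872 -0.5 -0.884
v -1.773 0.22 -1.134
v -0.991 -0.241 -0.532
v -2.001 0.327 -0.757
v -1.218 -0.134 -0.154
v -2.297 0.263 -0.42
v -1.515 -0.198 0.182
v -2.612 0.04 -0.183
v -1.83 -0.421 0.42
v -2.89 -0.304 -0.084
v -2.108 -0.765 0.518
v -3.084 -0.71 -0.143
v -2.302 -1.171 0.46
v -3.16 -1.106 -0.349
v -2.377 -1.567 0.254
v -3.104 -1.426 -0.665
v -2.322 -1.887 -0.062
v -2.927 -1.613 -1.038
v -2.145 -2.074 -0.435
v -2.659 -1.635 -1.403
v -1.877 -2.096 -0.8
v -2.347 -1.489 -1.697
v -1.564 -1.95 -1.094
v 0.861 1.267 -3.69
v 1.319 1.484 -3.151
v 0.076 1.07 -1.93
v -0.381 0.853 -2.47
v 1.099 1.821 -3.261
v -0.144 1.407 -2.04
v 0.803 1.981 -3.507
v -0.439 1.568 -2.287
v 0.526 1.915 -3.811
v -0.716 1.502 -2.591
v 0.356 1.643 -4.077
v -0.887 1.23 -2.857
v 0.345 1.252 -4.22
v -0.897 0.838 -3
v 0.499 0.865 -4.195
v -0.744 0.452 -2.975
v 0.768 0.606 -4.009
v -0.475 0.192 -2.789
v 1.066 0.556 -3.722
v -0.177 0.143 -2.502
v 1.299 0.732 -3.425
v 0.057 0.319 -2.205
v 1.394 1.078 -3.212
v 0.151 0.665 -1.992
v -0.19 -2.079 1.967
v -0.318 -2.506 3.016
v -1.03 -0.222 2.62
v -1.158 -0.649 3.669
v 1.618 -1.431 2.451
v 1.49 -1.858 3.5
v 0.778 0.426 3.104
v 0.65 -0.001 4.153
v -3.697 -3.25 2.385
v -2.871 -3.186 2.337
v -3.663 -2.33 4.195
v -3.045 -2.797 2.143
v -3.426 -2.553 2.026
v -3.893 -2.529 2.023
v -4.298 -2.734 2.135
v -4.512 -3.103 2.326
v -4.468 -3.519 2.536
v -4.179 -3.849 2.699
v -3.737 -3.988 2.761
v -3.283 -3.894 2.705
v -2.96 -3.595 2.546
f 1 38 17
f 38 12 41
f 17 41 6
f 38 41 17
f 1 17 13
f 17 6 18
f 13 18 2
f 17 18 13
f 1 13 22
f 13 2 23
f 22 23 8
f 13 23 22
f 1 22 34
f 22 8 37
f 34 37 11
f 22 37 34
f 1 34 38
f 34 11 42
f 38 42 12
f 34 42 38
f 2 18 29
f 18 6 32
f 29 32 10
f 18 32 29
f 6 41 19
f 41 12 40
f 19 40 5
f 41 40 19
f 12 42 39
f 42 11 35
f 39 35 3
f 42 35 39
f 11 37 36
f 37 8 24
f 36 24 7
f 37 24 36
f 8 23 28
f 23 2 25
f 28 25 9
f 23 25 28
f 4 30 16
f 30 10 31
f 16 31 5
f 30 31 16
f 4 16 14
f 16 5 15
f 14 15 3
f 16 15 14
f 4 14 21
f 14 3 20
f 21 20 7
f 14 20 21
f 4 21 26
f 21 7 27
f 26 27 9
f 21 27 26
f 4 26 30
f 26 9 33
f 30 33 10
f 26 33 30
f 5 31 19
f 31 10 32
f 19 32 6
f 31 32 19
f 3 15 39
f 15 5 40
f 39 40 12
f 15 40 39
f 7 20 36
f 20 3 35
f 36 35 11
f 20 35 36
f 9 27 28
f 27 7 24
f 28 24 8
f 27 24 28
f 10 33 29
f 33 9 25
f 29 25 2
f 33 25 29
f 44 43 47
f 44 47 45
f 45 47 48
f 45 48 46
f 47 43 49
f 47 49 48
f 48 49 50
f 48 50 46
f 49 43 51
f 49 51 50
f 50 51 52
f 50 52 46
f 51 43 53
f 51 53 52
f 52 53 54
f 52 54 46
f 53 43 55
f 53 55 54
f 54 55 56
f 54 56 46
f 55 43 57
f 55 57 56
f 56 57 58
f 56 58 46
f 57 43 59
f 57 59 58
f 58 59 60
f 58 60 46
f 59 43 61
f 59 61 60
f 60 61 62
f 60 62 46
f 61 43 63
f 61 63 62
f 62 63 64
f 62 64 46
f 63 43 65
f 63 65 64
f 64 65 66
f 64 66 46
f 65 43 67
f 65 67 66
f 66 67 68
f 66 68 46
f 67 43 69
f 67 69 68
f 68 69 70
f 68 70 46
f 69 43 71
f 69 71 70
f 70 71 72
f 70 72 46
f 71 43 73
f 71 73 72
f 72 73 74
f 72 74 46
f 73 43 44
f 73 44 74
f 74 44 45
f 74 45 46
f 76 75 79
f 76 79 77
f 77 79 80
f 77 80 78
f 79 75 81
f 79 81 80
f 80 81 82
f 80 82 78
f 81 75 83
f 81 83 82
f 82 83 84
f 82 84 78
f 83 75 85
f 83 85 84
f 84 85 86
f 84 86 78
f 85 75 87
f 85 87 86
f 86 87 88
f 86 88 78
f 87 75 89
f 87 89 88
f 88 89 90
f 88 90 78
f 89 75 91
f 89 91 90
f 90 91 92
f 90 92 78
f 91 75 93
f 91 93 92
f 92 93 94
f 92 94 78
f 93 75 95
f 93 95 94
f 94 95 96
f 94 96 78
f 95 75 97
f 95 97 96
f 96 97 98
f 96 98 78
f 97 75 76
f 97 76 98
f 98 76 77
f 98 77 78
f 100 102 99
f 103 100 99
f 99 102 101
f 101 103 99
f 100 106 102
f 104 100 103
f 104 106 100
f 102 106 101
f 105 103 101
f 101 106 105
f 105 104 103
f 106 104 105
f 108 107 110
f 108 110 109
f 110 107 111
f 110 111 109
f 111 107 112
f 111 112 109
f 112 107 113
f 112 113 109
f 113 107 114
f 113 114 109
f 114 107 115
f 114 115 109
f 115 107 116
f 115 116 109
f 116 107 117
f 116 117 109
f 117 107 118
f 117 118 109
f 118 107 119
f 118 119 109
f 119 107 108
f 119 108 109



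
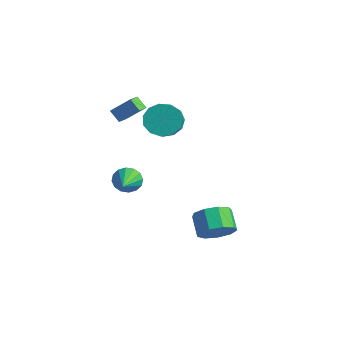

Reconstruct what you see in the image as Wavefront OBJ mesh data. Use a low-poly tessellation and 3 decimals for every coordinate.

v -2.785 1.104 1.598
v -3.41 0.984 2.206
v -3.219 1.911 1.312
v -3.844 1.791 1.92
v -1.996 1.869 2.56
v -2.621 1.749 3.168
v -2.43 2.676 2.274
v -3.055 2.556 2.882
v 4.277 2.023 -3.818
v 4.913 1.893 -2.967
v 3.919 2.366 -2.152
v 3.283 2.497 -3.002
v 5.003 2.564 -3.247
v 4.009 3.037 -2.431
v 4.753 2.981 -3.793
v 3.759 3.455 -2.978
v 4.281 2.951 -4.351
v 3.287 3.424 -3.536
v 3.806 2.486 -4.66
v 2.812 2.959 -3.844
v 3.552 1.805 -4.574
v 2.558 2.278 -3.759
v 3.637 1.226 -4.135
v 2.644 1.699 -3.319
v 4.022 1.02 -3.547
v 3.028 1.493 -2.731
v 4.525 1.284 -3.086
v 3.531 1.757 -2.27
v -1.966 3.548 1.156
v -1.225 3.589 0.358
v -0.353 2.773 1.125
v -1.094 2.732 1.924
v -1.107 4.064 0.728
v -0.234 3.248 1.496
v -1.261 4.376 1.235
v -0.389 3.56 2.002
v -1.639 4.424 1.716
v -0.767 3.608 2.484
v -2.121 4.195 2.02
v -1.249 3.379 2.787
v -2.554 3.76 2.049
v -1.682 2.944 2.817
v -2.8 3.258 1.795
v -1.928 2.442 2.563
v -2.781 2.848 1.338
v -1.909 2.032 2.106
v -2.504 2.66 0.823
v -1.632 1.844 1.591
v -2.056 2.754 0.414
v -1.183 1.938 1.182
v -1.579 3.101 0.241
v -0.707 2.285 1.008
v -2.514 1.396 -2.999
v -1.98 1.6 -3.642
v -1.266 0.144 -2.361
v -1.872 1.877 -3.31
v -1.936 2.025 -2.895
v -2.155 2.004 -2.508
v -2.47 1.821 -2.253
v -2.797 1.524 -2.197
v -3.048 1.192 -2.357
v -3.156 0.916 -2.688
v -3.092 0.768 -3.103
v -2.873 0.788 -3.49
v -2.558 0.972 -3.746
v -2.231 1.269 -3.802
f 2 4 1
f 5 2 1
f 1 4 3
f 3 5 1
f 2 8 4
f 6 2 5
f 6 8 2
f 4 8 3
f 7 5 3
f 3 8 7
f 7 6 5
f 8 6 7
f 10 9 13
f 10 13 11
f 11 13 14
f 11 14 12
f 13 9 15
f 13 15 14
f 14 15 16
f 14 16 12
f 15 9 17
f 15 17 16
f 16 17 18
f 16 18 12
f 17 9 19
f 17 19 18
f 18 19 20
f 18 20 12
f 19 9 21
f 19 21 20
f 20 21 22
f 20 22 12
f 21 9 23
f 21 23 22
f 22 23 24
f 22 24 12
f 23 9 25
f 23 25 24
f 24 25 26
f 24 26 12
f 25 9 27
f 25 27 26
f 26 27 28
f 26 28 12
f 27 9 10
f 27 10 28
f 28 10 11
f 28 11 12
f 30 29 33
f 30 33 31
f 31 33 34
f 31 34 32
f 33 29 35
f 33 35 34
f 34 35 36
f 34 36 32
f 35 29 37
f 35 37 36
f 36 37 38
f 36 38 32
f 37 29 39
f 37 39 38
f 38 39 40
f 38 40 32
f 39 29 41
f 39 41 40
f 40 41 42
f 40 42 32
f 41 29 43
f 41 43 42
f 42 43 44
f 42 44 32
f 43 29 45
f 43 45 44
f 44 45 46
f 44 46 32
f 45 29 47
f 45 47 46
f 46 47 48
f 46 48 32
f 47 29 49
f 47 49 48
f 48 49 50
f 48 50 32
f 49 29 51
f 49 51 50
f 50 51 52
f 50 52 32
f 51 29 30
f 51 30 52
f 52 30 31
f 52 31 32
f 54 53 56
f 54 56 55
f 56 53 57
f 56 57 55
f 57 53 58
f 57 58 55
f 58 53 59
f 58 59 55
f 59 53 60
f 59 60 55
f 60 53 61
f 60 61 55
f 61 53 62
f 61 62 55
f 62 53 63
f 62 63 55
f 63 53 64
f 63 64 55
f 64 53 65
f 64 65 55
f 65 53 66
f 65 66 55
f 66 53 54
f 66 54 55



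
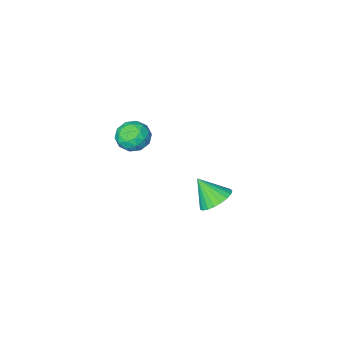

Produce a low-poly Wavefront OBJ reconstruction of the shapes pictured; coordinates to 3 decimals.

v -2.586 3.636 -2.227
v -1.838 3.856 -2.403
v -2.134 2.904 -1.213
v -1.931 4.093 -2.19
v -2.138 4.252 -1.983
v -2.422 4.304 -1.818
v -2.735 4.241 -1.724
v -3.022 4.073 -1.717
v -3.234 3.829 -1.798
v -3.334 3.553 -1.953
v -3.304 3.29 -2.156
v -3.151 3.088 -2.371
v -2.9 2.98 -2.561
v -2.595 2.986 -2.693
v -2.288 3.104 -2.744
v -2.033 3.314 -2.707
v -1.874 3.58 -2.586
v 1.202 3.869 3.547
v 1.695 3.447 3.157
v 0.285 3.153 3.163
v 0.778 2.731 2.773
v 0.784 2.718 3.53
v 1.351 3.16 3.767
v 0.629 3.44 2.553
v 1.196 3.882 2.79
v 1.341 3.182 2.543
v 1.437 2.736 3.147
v 0.543 3.864 3.173
v 0.639 3.418 3.777
v 1.529 3.721 3.385
v 0.451 2.879 2.935
v 0.455 2.871 3.379
v 0.745 2.623 3.15
v 1.327 3.553 3.744
v 1.616 3.304 3.515
v 1.081 2.876 3.735
v 0.364 3.296 2.805
v 0.653 3.047 2.576
v 1.235 3.977 3.17
v 1.525 3.729 2.941
v 0.899 3.724 2.585
v 1.611 3.317 2.795
v 1.072 2.896 2.57
v 0.984 3.312 2.44
v 1.317 3.573 2.579
v 1.667 3.055 3.15
v 1.128 2.634 2.925
v 1.132 2.626 3.37
v 1.465 2.886 3.509
v 1.459 2.899 2.789
v 0.852 3.966 3.395
v 0.313 3.545 3.17
v 0.515 3.714 2.811
v 0.848 3.974 2.95
v 0.908 3.704 3.75
v 0.369 3.283 3.525
v 0.663 3.027 3.741
v 0.996 3.288 3.88
v 0.521 3.701 3.531
f 2 1 4
f 2 4 3
f 4 1 5
f 4 5 3
f 5 1 6
f 5 6 3
f 6 1 7
f 6 7 3
f 7 1 8
f 7 8 3
f 8 1 9
f 8 9 3
f 9 1 10
f 9 10 3
f 10 1 11
f 10 11 3
f 11 1 12
f 11 12 3
f 12 1 13
f 12 13 3
f 13 1 14
f 13 14 3
f 14 1 15
f 14 15 3
f 15 1 16
f 15 16 3
f 16 1 17
f 16 17 3
f 17 1 2
f 17 2 3
f 18 55 34
f 55 29 58
f 34 58 23
f 55 58 34
f 18 34 30
f 34 23 35
f 30 35 19
f 34 35 30
f 18 30 39
f 30 19 40
f 39 40 25
f 30 40 39
f 18 39 51
f 39 25 54
f 51 54 28
f 39 54 51
f 18 51 55
f 51 28 59
f 55 59 29
f 51 59 55
f 19 35 46
f 35 23 49
f 46 49 27
f 35 49 46
f 23 58 36
f 58 29 57
f 36 57 22
f 58 57 36
f 29 59 56
f 59 28 52
f 56 52 20
f 59 52 56
f 28 54 53
f 54 25 41
f 53 41 24
f 54 41 53
f 25 40 45
f 40 19 42
f 45 42 26
f 40 42 45
f 21 47 33
f 47 27 48
f 33 48 22
f 47 48 33
f 21 33 31
f 33 22 32
f 31 32 20
f 33 32 31
f 21 31 38
f 31 20 37
f 38 37 24
f 31 37 38
f 21 38 43
f 38 24 44
f 43 44 26
f 38 44 43
f 21 43 47
f 43 26 50
f 47 50 27
f 43 50 47
f 22 48 36
f 48 27 49
f 36 49 23
f 48 49 36
f 20 32 56
f 32 22 57
f 56 57 29
f 32 57 56
f 24 37 53
f 37 20 52
f 53 52 28
f 37 52 53
f 26 44 45
f 44 24 41
f 45 41 25
f 44 41 45
f 27 50 46
f 50 26 42
f 46 42 19
f 50 42 46



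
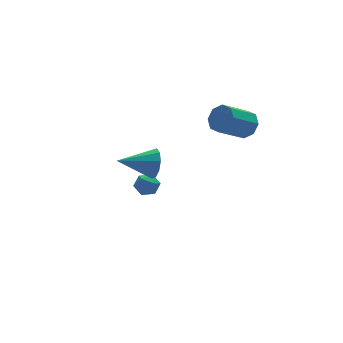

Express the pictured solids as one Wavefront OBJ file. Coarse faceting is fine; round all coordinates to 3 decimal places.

v 3.85 0.057 2.784
v 4.368 -0.059 3.487
v 2.807 -0.293 4.598
v 2.29 -0.177 3.896
v 4.203 0.587 3.392
v 2.643 0.353 4.503
v 3.832 0.923 2.941
v 2.271 0.689 4.052
v 3.472 0.751 2.399
v 1.911 0.517 3.51
v 3.333 0.173 2.082
v 1.772 -0.061 3.193
v 3.497 -0.473 2.177
v 1.937 -0.707 3.288
v 3.869 -0.809 2.628
v 2.308 -1.043 3.739
v 4.229 -0.637 3.17
v 2.668 -0.871 4.281
v -0.387 4.105 -2.733
v 0.273 4.057 -3.142
v -0.673 2.923 -3.058
v -0.013 2.875 -3.467
v 0.012 2.912 -2.69
v 0.19 3.642 -2.49
v -0.59 3.338 -3.71
v -0.412 4.068 -3.51
v 0.148 3.583 -3.746
v 0.52 3.32 -3.116
v -0.92 3.66 -3.084
v -0.548 3.397 -2.454
v -2.411 -2.426 3.462
v -2.112 -2.064 4.241
v -4.229 -2.034 3.978
v -2.133 -1.655 3.857
v -2.26 -1.539 3.321
v -2.445 -1.763 2.839
v -2.617 -2.239 2.595
v -2.71 -2.787 2.682
v -2.689 -3.197 3.067
v -2.562 -3.312 3.602
v -2.377 -3.089 4.084
v -2.205 -2.612 4.328
f 2 1 5
f 2 5 3
f 3 5 6
f 3 6 4
f 5 1 7
f 5 7 6
f 6 7 8
f 6 8 4
f 7 1 9
f 7 9 8
f 8 9 10
f 8 10 4
f 9 1 11
f 9 11 10
f 10 11 12
f 10 12 4
f 11 1 13
f 11 13 12
f 12 13 14
f 12 14 4
f 13 1 15
f 13 15 14
f 14 15 16
f 14 16 4
f 15 1 17
f 15 17 16
f 16 17 18
f 16 18 4
f 17 1 2
f 17 2 18
f 18 2 3
f 18 3 4
f 19 30 24
f 19 24 20
f 19 20 26
f 19 26 29
f 19 29 30
f 20 24 28
f 24 30 23
f 30 29 21
f 29 26 25
f 26 20 27
f 22 28 23
f 22 23 21
f 22 21 25
f 22 25 27
f 22 27 28
f 23 28 24
f 21 23 30
f 25 21 29
f 27 25 26
f 28 27 20
f 32 31 34
f 32 34 33
f 34 31 35
f 34 35 33
f 35 31 36
f 35 36 33
f 36 31 37
f 36 37 33
f 37 31 38
f 37 38 33
f 38 31 39
f 38 39 33
f 39 31 40
f 39 40 33
f 40 31 41
f 40 41 33
f 41 31 42
f 41 42 33
f 42 31 32
f 42 32 33



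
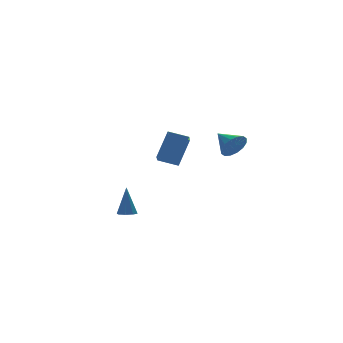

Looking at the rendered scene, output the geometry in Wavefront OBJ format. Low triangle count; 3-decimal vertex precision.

v -3.81 -0.731 -4.178
v -3.369 -1.025 -4.149
v -3.65 -0.329 -2.502
v -3.293 -0.639 -4.249
v -3.519 -0.307 -4.307
v -3.915 -0.224 -4.289
v -4.25 -0.438 -4.206
v -4.327 -0.823 -4.106
v -4.101 -1.155 -4.048
v -3.704 -1.238 -4.066
v 3.641 1.594 -1.313
v 4.079 1.366 -0.585
v 3.339 2.886 -0.727
v 4.391 1.561 -0.853
v 4.502 1.765 -1.246
v 4.382 1.923 -1.656
v 4.064 1.993 -1.974
v 3.632 1.956 -2.115
v 3.203 1.822 -2.041
v 2.891 1.627 -1.772
v 2.78 1.424 -1.38
v 2.9 1.266 -0.97
v 3.218 1.196 -0.652
v 3.65 1.232 -0.511
v -0.549 2.485 -1.734
v 0.354 2.934 -0.147
v 0.105 3.683 -2.446
v 1.009 4.132 -0.859
v 0.371 1.788 -2.061
v 1.275 2.237 -0.474
v 1.026 2.986 -2.773
v 1.929 3.435 -1.186
f 2 1 4
f 2 4 3
f 4 1 5
f 4 5 3
f 5 1 6
f 5 6 3
f 6 1 7
f 6 7 3
f 7 1 8
f 7 8 3
f 8 1 9
f 8 9 3
f 9 1 10
f 9 10 3
f 10 1 2
f 10 2 3
f 12 11 14
f 12 14 13
f 14 11 15
f 14 15 13
f 15 11 16
f 15 16 13
f 16 11 17
f 16 17 13
f 17 11 18
f 17 18 13
f 18 11 19
f 18 19 13
f 19 11 20
f 19 20 13
f 20 11 21
f 20 21 13
f 21 11 22
f 21 22 13
f 22 11 23
f 22 23 13
f 23 11 24
f 23 24 13
f 24 11 12
f 24 12 13
f 26 28 25
f 29 26 25
f 25 28 27
f 27 29 25
f 26 32 28
f 30 26 29
f 30 32 26
f 28 32 27
f 31 29 27
f 27 32 31
f 31 30 29
f 32 30 31



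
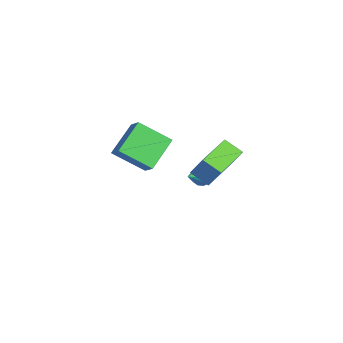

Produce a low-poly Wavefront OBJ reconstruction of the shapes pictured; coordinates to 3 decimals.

v 2.919 1.545 1.733
v 2.234 0.831 2.319
v 1.496 3.088 1.948
v 0.811 2.374 2.535
v 3.569 1.966 3.005
v 2.884 1.252 3.592
v 2.146 3.509 3.221
v 1.461 2.795 3.807
v -2.88 -0.028 -0.865
v -3.586 -1.618 0.311
v -4.031 1.333 0.284
v -4.736 -0.257 1.46
v -1.964 0.117 -0.12
v -2.669 -1.473 1.056
v -3.114 1.478 1.029
v -3.82 -0.112 2.205
v -2.623 2.891 -1.713
v -2.23 2.88 -2.166
v -1.677 1.869 -0.867
v -2.136 3.135 -1.964
v -2.197 3.312 -1.683
v -2.393 3.355 -1.411
v -2.662 3.251 -1.235
v -2.919 3.033 -1.211
v -3.082 2.769 -1.347
v -3.1 2.544 -1.599
v -2.966 2.43 -1.887
v -2.723 2.461 -2.12
v -2.449 2.629 -2.224
f 2 4 1
f 5 2 1
f 1 4 3
f 3 5 1
f 2 8 4
f 6 2 5
f 6 8 2
f 4 8 3
f 7 5 3
f 3 8 7
f 7 6 5
f 8 6 7
f 10 12 9
f 13 10 9
f 9 12 11
f 11 13 9
f 10 16 12
f 14 10 13
f 14 16 10
f 12 16 11
f 15 13 11
f 11 16 15
f 15 14 13
f 16 14 15
f 18 17 20
f 18 20 19
f 20 17 21
f 20 21 19
f 21 17 22
f 21 22 19
f 22 17 23
f 22 23 19
f 23 17 24
f 23 24 19
f 24 17 25
f 24 25 19
f 25 17 26
f 25 26 19
f 26 17 27
f 26 27 19
f 27 17 28
f 27 28 19
f 28 17 29
f 28 29 19
f 29 17 18
f 29 18 19



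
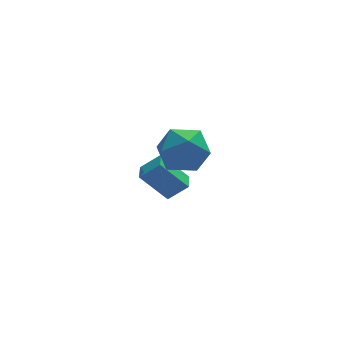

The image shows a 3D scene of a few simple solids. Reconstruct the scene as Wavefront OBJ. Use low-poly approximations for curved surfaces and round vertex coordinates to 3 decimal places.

v -3.058 -0.936 3.613
v -2.466 -1.795 4.323
v -4.094 -2.425 2.677
v -3.502 -3.284 3.387
v -4.338 -2.498 3.913
v -3.697 -1.578 4.491
v -2.863 -2.642 2.509
v -2.222 -1.722 3.087
v -2.345 -2.849 3.641
v -3.257 -2.76 4.509
v -3.303 -1.46 2.491
v -4.215 -1.371 3.359
v -4.092 2.029 -1.157
v -3.207 1.793 -0.336
v -3.806 2.923 -1.208
v -2.921 2.687 -0.387
v -2.919 1.573 -2.553
v -2.034 1.337 -1.732
v -2.633 2.467 -2.604
v -1.748 2.231 -1.783
f 1 12 6
f 1 6 2
f 1 2 8
f 1 8 11
f 1 11 12
f 2 6 10
f 6 12 5
f 12 11 3
f 11 8 7
f 8 2 9
f 4 10 5
f 4 5 3
f 4 3 7
f 4 7 9
f 4 9 10
f 5 10 6
f 3 5 12
f 7 3 11
f 9 7 8
f 10 9 2
f 14 16 13
f 17 14 13
f 13 16 15
f 15 17 13
f 14 20 16
f 18 14 17
f 18 20 14
f 16 20 15
f 19 17 15
f 15 20 19
f 19 18 17
f 20 18 19



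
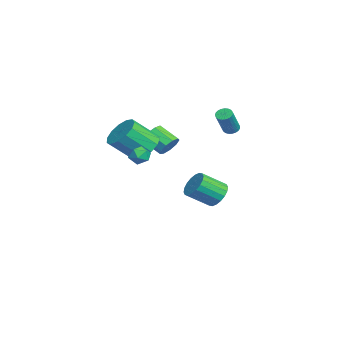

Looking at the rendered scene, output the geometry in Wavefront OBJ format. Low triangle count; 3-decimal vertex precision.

v -2.127 3.34 -4.34
v -1.22 3.434 -4.459
v -0.945 2.035 -3.479
v -1.853 1.94 -3.36
v -1.291 3.656 -4.122
v -1.017 2.257 -3.143
v -1.528 3.815 -3.829
v -1.253 2.416 -2.849
v -1.884 3.88 -3.636
v -1.609 2.481 -2.657
v -2.288 3.838 -3.583
v -2.013 2.439 -2.604
v -2.66 3.697 -3.68
v -2.385 2.298 -2.7
v -2.926 3.485 -3.907
v -2.651 2.086 -2.928
v -3.035 3.245 -4.221
v -2.76 1.846 -3.241
v -2.963 3.023 -4.557
v -2.689 1.624 -3.578
v -2.727 2.864 -4.851
v -2.452 1.465 -3.871
v -2.371 2.799 -5.043
v -2.096 1.4 -4.064
v -1.967 2.841 -5.096
v -1.692 1.442 -4.117
v -1.595 2.982 -5
v -1.32 1.583 -4.02
v -1.329 3.194 -4.772
v -1.054 1.795 -3.793
v 3.595 -0.657 0.97
v 4.121 -0.912 1.303
v 3.459 -1.608 0.457
v 3.985 -1.863 0.79
v 3.415 -1.721 1.118
v 3.499 -1.133 1.436
v 4.081 -1.387 0.324
v 4.165 -0.799 0.642
v 4.421 -1.363 0.904
v 4.01 -1.57 1.395
v 3.57 -0.95 0.365
v 3.159 -1.157 0.856
v 0.064 -0.797 0.165
v 1.071 -0.952 -0.224
v 1.362 -2.338 1.087
v 0.356 -2.183 1.475
v 1.119 -0.526 0.216
v 1.41 -1.912 1.527
v 0.832 -0.186 0.64
v 1.123 -1.572 1.951
v 0.301 -0.04 0.912
v 0.593 -1.426 2.223
v -0.305 -0.134 0.947
v -0.013 -1.52 2.258
v -0.793 -0.439 0.734
v -0.502 -1.825 2.045
v -1.01 -0.857 0.34
v -0.718 -2.243 1.651
v -0.885 -1.256 -0.11
v -0.594 -2.642 1.201
v -0.459 -1.51 -0.473
v -0.168 -2.896 0.838
v 0.133 -1.537 -0.633
v 0.425 -2.923 0.678
v 0.703 -1.329 -0.54
v 0.995 -2.715 0.771
v -3.508 4.183 0.363
v -3.148 3.997 0.053
v -2.192 3.492 1.467
v -2.552 3.677 1.777
v -3.084 4.197 0.081
v -2.127 3.692 1.495
v -3.092 4.395 0.158
v -2.136 3.89 1.571
v -3.173 4.555 0.27
v -2.217 4.05 1.683
v -3.312 4.652 0.398
v -2.355 4.147 1.812
v -3.484 4.667 0.52
v -2.528 4.162 1.934
v -3.661 4.599 0.615
v -2.705 4.094 2.029
v -3.811 4.458 0.667
v -2.855 3.953 2.08
v -3.909 4.27 0.666
v -2.953 3.765 2.079
v -3.938 4.067 0.612
v -2.981 3.562 2.026
v -3.892 3.884 0.516
v -2.936 3.378 1.93
v -3.78 3.752 0.393
v -2.824 3.247 1.807
v -3.621 3.695 0.265
v -2.664 3.19 1.679
v -3.442 3.722 0.154
v -2.486 3.217 1.568
v -3.275 3.829 0.079
v -2.319 3.324 1.493
v -3.438 0.679 -0.964
v -2.761 0.433 -0.664
v -3.465 -0.544 0.124
v -4.142 -0.299 -0.176
v -2.964 0.823 -0.362
v -3.668 -0.155 0.427
v -3.389 1.146 -0.341
v -4.093 0.168 0.447
v -3.836 1.25 -0.612
v -4.541 0.272 0.176
v -4.098 1.087 -1.048
v -4.802 0.109 -0.26
v -4.05 0.733 -1.444
v -4.754 -0.245 -0.656
v -3.716 0.354 -1.616
v -4.42 -0.624 -0.828
v -3.252 0.127 -1.483
v -3.956 -0.851 -0.695
v -2.875 0.158 -1.107
v -3.579 -0.82 -0.319
f 2 1 5
f 2 5 3
f 3 5 6
f 3 6 4
f 5 1 7
f 5 7 6
f 6 7 8
f 6 8 4
f 7 1 9
f 7 9 8
f 8 9 10
f 8 10 4
f 9 1 11
f 9 11 10
f 10 11 12
f 10 12 4
f 11 1 13
f 11 13 12
f 12 13 14
f 12 14 4
f 13 1 15
f 13 15 14
f 14 15 16
f 14 16 4
f 15 1 17
f 15 17 16
f 16 17 18
f 16 18 4
f 17 1 19
f 17 19 18
f 18 19 20
f 18 20 4
f 19 1 21
f 19 21 20
f 20 21 22
f 20 22 4
f 21 1 23
f 21 23 22
f 22 23 24
f 22 24 4
f 23 1 25
f 23 25 24
f 24 25 26
f 24 26 4
f 25 1 27
f 25 27 26
f 26 27 28
f 26 28 4
f 27 1 29
f 27 29 28
f 28 29 30
f 28 30 4
f 29 1 2
f 29 2 30
f 30 2 3
f 30 3 4
f 31 42 36
f 31 36 32
f 31 32 38
f 31 38 41
f 31 41 42
f 32 36 40
f 36 42 35
f 42 41 33
f 41 38 37
f 38 32 39
f 34 40 35
f 34 35 33
f 34 33 37
f 34 37 39
f 34 39 40
f 35 40 36
f 33 35 42
f 37 33 41
f 39 37 38
f 40 39 32
f 44 43 47
f 44 47 45
f 45 47 48
f 45 48 46
f 47 43 49
f 47 49 48
f 48 49 50
f 48 50 46
f 49 43 51
f 49 51 50
f 50 51 52
f 50 52 46
f 51 43 53
f 51 53 52
f 52 53 54
f 52 54 46
f 53 43 55
f 53 55 54
f 54 55 56
f 54 56 46
f 55 43 57
f 55 57 56
f 56 57 58
f 56 58 46
f 57 43 59
f 57 59 58
f 58 59 60
f 58 60 46
f 59 43 61
f 59 61 60
f 60 61 62
f 60 62 46
f 61 43 63
f 61 63 62
f 62 63 64
f 62 64 46
f 63 43 65
f 63 65 64
f 64 65 66
f 64 66 46
f 65 43 44
f 65 44 66
f 66 44 45
f 66 45 46
f 68 67 71
f 68 71 69
f 69 71 72
f 69 72 70
f 71 67 73
f 71 73 72
f 72 73 74
f 72 74 70
f 73 67 75
f 73 75 74
f 74 75 76
f 74 76 70
f 75 67 77
f 75 77 76
f 76 77 78
f 76 78 70
f 77 67 79
f 77 79 78
f 78 79 80
f 78 80 70
f 79 67 81
f 79 81 80
f 80 81 82
f 80 82 70
f 81 67 83
f 81 83 82
f 82 83 84
f 82 84 70
f 83 67 85
f 83 85 84
f 84 85 86
f 84 86 70
f 85 67 87
f 85 87 86
f 86 87 88
f 86 88 70
f 87 67 89
f 87 89 88
f 88 89 90
f 88 90 70
f 89 67 91
f 89 91 90
f 90 91 92
f 90 92 70
f 91 67 93
f 91 93 92
f 92 93 94
f 92 94 70
f 93 67 95
f 93 95 94
f 94 95 96
f 94 96 70
f 95 67 97
f 95 97 96
f 96 97 98
f 96 98 70
f 97 67 68
f 97 68 98
f 98 68 69
f 98 69 70
f 100 99 103
f 100 103 101
f 101 103 104
f 101 104 102
f 103 99 105
f 103 105 104
f 104 105 106
f 104 106 102
f 105 99 107
f 105 107 106
f 106 107 108
f 106 108 102
f 107 99 109
f 107 109 108
f 108 109 110
f 108 110 102
f 109 99 111
f 109 111 110
f 110 111 112
f 110 112 102
f 111 99 113
f 111 113 112
f 112 113 114
f 112 114 102
f 113 99 115
f 113 115 114
f 114 115 116
f 114 116 102
f 115 99 117
f 115 117 116
f 116 117 118
f 116 118 102
f 117 99 100
f 117 100 118
f 118 100 101
f 118 101 102



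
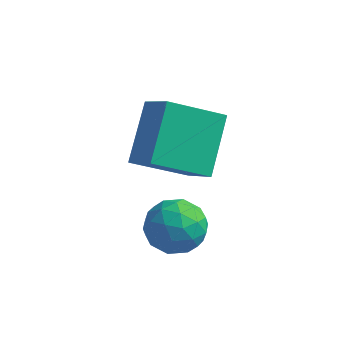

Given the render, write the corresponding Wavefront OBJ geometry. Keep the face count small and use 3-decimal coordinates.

v -1.548 -1.404 -1.744
v -1.092 -1.66 -2.362
v -1.908 -2.64 -1.498
v -1.452 -2.896 -2.116
v -1.1 -2.6 -1.449
v -0.878 -1.836 -1.601
v -2.122 -2.464 -2.259
v -1.9 -1.7 -2.411
v -1.447 -2.315 -2.68
v -0.816 -2.399 -2.18
v -2.184 -1.901 -1.68
v -1.553 -1.985 -1.18
v -1.289 -1.424 -2.075
v -1.711 -2.876 -1.785
v -1.505 -2.702 -1.394
v -1.237 -2.853 -1.757
v -1.163 -1.527 -1.627
v -0.895 -1.678 -1.991
v -0.9 -2.23 -1.454
v -2.105 -2.622 -1.869
v -1.837 -2.773 -2.233
v -1.763 -1.447 -2.103
v -1.495 -1.598 -2.466
v -2.1 -2.07 -2.406
v -1.229 -1.959 -2.625
v -1.44 -2.685 -2.48
v -1.834 -2.431 -2.564
v -1.704 -1.983 -2.653
v -0.858 -2.008 -2.331
v -1.069 -2.734 -2.186
v -0.863 -2.561 -1.795
v -0.732 -2.112 -1.884
v -1.066 -2.393 -2.518
v -1.931 -1.566 -1.674
v -2.142 -2.292 -1.529
v -2.268 -2.188 -1.976
v -2.137 -1.739 -2.065
v -1.56 -1.615 -1.38
v -1.771 -2.341 -1.235
v -1.296 -2.317 -1.207
v -1.166 -1.869 -1.296
v -1.934 -1.907 -1.342
v -1.882 -0.685 -1.379
v -3.015 -1.563 -0.623
v -2.09 0.608 -0.189
v -3.223 -0.269 0.567
v -1.057 -1.171 -0.707
v -2.19 -2.048 0.049
v -1.265 0.123 0.483
v -2.398 -0.755 1.239
f 1 38 17
f 38 12 41
f 17 41 6
f 38 41 17
f 1 17 13
f 17 6 18
f 13 18 2
f 17 18 13
f 1 13 22
f 13 2 23
f 22 23 8
f 13 23 22
f 1 22 34
f 22 8 37
f 34 37 11
f 22 37 34
f 1 34 38
f 34 11 42
f 38 42 12
f 34 42 38
f 2 18 29
f 18 6 32
f 29 32 10
f 18 32 29
f 6 41 19
f 41 12 40
f 19 40 5
f 41 40 19
f 12 42 39
f 42 11 35
f 39 35 3
f 42 35 39
f 11 37 36
f 37 8 24
f 36 24 7
f 37 24 36
f 8 23 28
f 23 2 25
f 28 25 9
f 23 25 28
f 4 30 16
f 30 10 31
f 16 31 5
f 30 31 16
f 4 16 14
f 16 5 15
f 14 15 3
f 16 15 14
f 4 14 21
f 14 3 20
f 21 20 7
f 14 20 21
f 4 21 26
f 21 7 27
f 26 27 9
f 21 27 26
f 4 26 30
f 26 9 33
f 30 33 10
f 26 33 30
f 5 31 19
f 31 10 32
f 19 32 6
f 31 32 19
f 3 15 39
f 15 5 40
f 39 40 12
f 15 40 39
f 7 20 36
f 20 3 35
f 36 35 11
f 20 35 36
f 9 27 28
f 27 7 24
f 28 24 8
f 27 24 28
f 10 33 29
f 33 9 25
f 29 25 2
f 33 25 29
f 44 46 43
f 47 44 43
f 43 46 45
f 45 47 43
f 44 50 46
f 48 44 47
f 48 50 44
f 46 50 45
f 49 47 45
f 45 50 49
f 49 48 47
f 50 48 49

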